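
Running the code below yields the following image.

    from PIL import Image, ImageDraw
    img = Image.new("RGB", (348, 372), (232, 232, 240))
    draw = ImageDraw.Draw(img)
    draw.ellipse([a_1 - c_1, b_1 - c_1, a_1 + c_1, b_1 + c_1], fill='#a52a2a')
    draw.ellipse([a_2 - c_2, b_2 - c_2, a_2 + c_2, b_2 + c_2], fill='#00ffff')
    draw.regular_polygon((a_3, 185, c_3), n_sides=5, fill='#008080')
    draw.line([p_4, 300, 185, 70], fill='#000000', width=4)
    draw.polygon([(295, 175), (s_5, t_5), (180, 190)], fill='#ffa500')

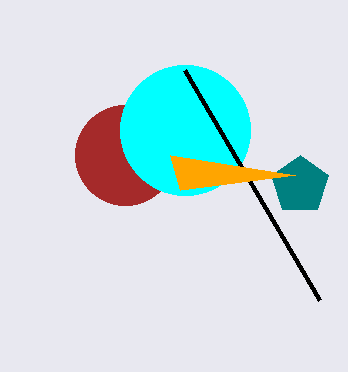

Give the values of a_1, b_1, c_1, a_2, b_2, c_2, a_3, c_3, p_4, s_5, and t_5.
a_1 = 125
b_1 = 155
c_1 = 50
a_2 = 185
b_2 = 130
c_2 = 65
a_3 = 300
c_3 = 30
p_4 = 320
s_5 = 170
t_5 = 155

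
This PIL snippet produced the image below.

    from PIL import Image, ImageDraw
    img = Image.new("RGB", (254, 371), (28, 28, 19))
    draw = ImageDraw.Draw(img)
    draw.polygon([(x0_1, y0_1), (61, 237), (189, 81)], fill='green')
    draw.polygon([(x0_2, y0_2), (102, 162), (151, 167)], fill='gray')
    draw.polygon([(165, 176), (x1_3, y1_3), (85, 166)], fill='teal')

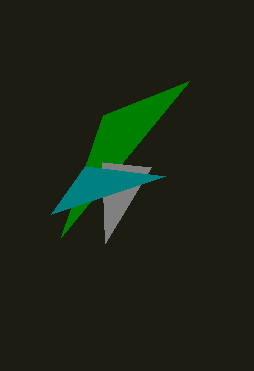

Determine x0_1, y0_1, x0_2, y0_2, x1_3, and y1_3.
x0_1 = 103; y0_1 = 115; x0_2 = 105; y0_2 = 243; x1_3 = 51; y1_3 = 214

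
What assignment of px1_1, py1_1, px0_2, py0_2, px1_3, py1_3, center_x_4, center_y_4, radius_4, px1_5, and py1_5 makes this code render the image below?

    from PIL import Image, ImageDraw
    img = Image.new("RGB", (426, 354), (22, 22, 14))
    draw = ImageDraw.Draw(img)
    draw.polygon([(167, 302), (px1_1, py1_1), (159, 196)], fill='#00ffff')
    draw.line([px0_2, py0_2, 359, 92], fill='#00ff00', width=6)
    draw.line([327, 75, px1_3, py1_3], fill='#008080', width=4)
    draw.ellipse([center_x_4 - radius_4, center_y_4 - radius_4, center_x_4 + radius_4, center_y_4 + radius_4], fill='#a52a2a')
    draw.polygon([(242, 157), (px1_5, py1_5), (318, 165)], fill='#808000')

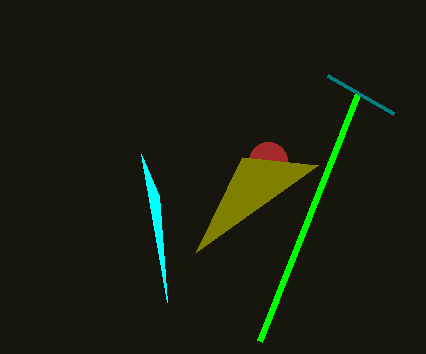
px1_1 = 141, py1_1 = 154, px0_2 = 260, py0_2 = 341, px1_3 = 393, py1_3 = 113, center_x_4 = 268, center_y_4 = 161, radius_4 = 19, px1_5 = 196, py1_5 = 252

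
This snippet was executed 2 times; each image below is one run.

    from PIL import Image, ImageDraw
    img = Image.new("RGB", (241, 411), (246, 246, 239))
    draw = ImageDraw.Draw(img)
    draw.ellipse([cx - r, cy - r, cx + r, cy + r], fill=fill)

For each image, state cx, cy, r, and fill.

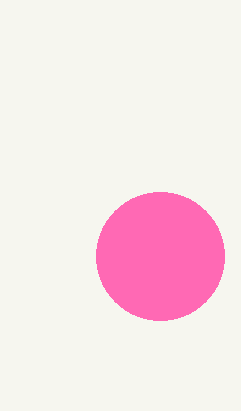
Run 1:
cx = 160
cy = 256
r = 64
fill = 'hotpink'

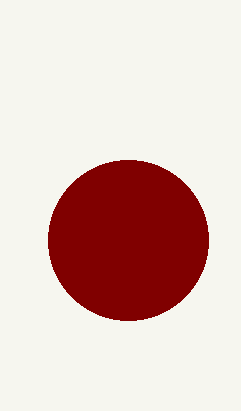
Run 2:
cx = 128; cy = 240; r = 80; fill = 'maroon'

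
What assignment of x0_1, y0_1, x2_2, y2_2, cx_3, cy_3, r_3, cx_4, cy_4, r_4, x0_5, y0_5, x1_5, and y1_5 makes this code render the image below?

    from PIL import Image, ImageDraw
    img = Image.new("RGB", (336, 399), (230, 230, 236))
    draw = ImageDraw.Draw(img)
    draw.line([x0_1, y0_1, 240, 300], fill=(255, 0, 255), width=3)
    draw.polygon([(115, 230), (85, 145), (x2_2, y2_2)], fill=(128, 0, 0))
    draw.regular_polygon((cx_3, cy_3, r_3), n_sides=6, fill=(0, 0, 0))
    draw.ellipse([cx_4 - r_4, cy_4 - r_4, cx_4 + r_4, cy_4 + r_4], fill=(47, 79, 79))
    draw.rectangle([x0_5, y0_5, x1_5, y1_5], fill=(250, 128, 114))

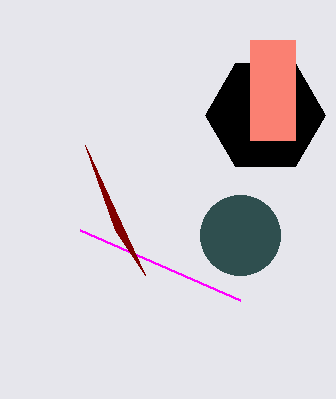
x0_1 = 80, y0_1 = 230, x2_2 = 145, y2_2 = 275, cx_3 = 265, cy_3 = 115, r_3 = 60, cx_4 = 240, cy_4 = 235, r_4 = 40, x0_5 = 250, y0_5 = 40, x1_5 = 295, y1_5 = 140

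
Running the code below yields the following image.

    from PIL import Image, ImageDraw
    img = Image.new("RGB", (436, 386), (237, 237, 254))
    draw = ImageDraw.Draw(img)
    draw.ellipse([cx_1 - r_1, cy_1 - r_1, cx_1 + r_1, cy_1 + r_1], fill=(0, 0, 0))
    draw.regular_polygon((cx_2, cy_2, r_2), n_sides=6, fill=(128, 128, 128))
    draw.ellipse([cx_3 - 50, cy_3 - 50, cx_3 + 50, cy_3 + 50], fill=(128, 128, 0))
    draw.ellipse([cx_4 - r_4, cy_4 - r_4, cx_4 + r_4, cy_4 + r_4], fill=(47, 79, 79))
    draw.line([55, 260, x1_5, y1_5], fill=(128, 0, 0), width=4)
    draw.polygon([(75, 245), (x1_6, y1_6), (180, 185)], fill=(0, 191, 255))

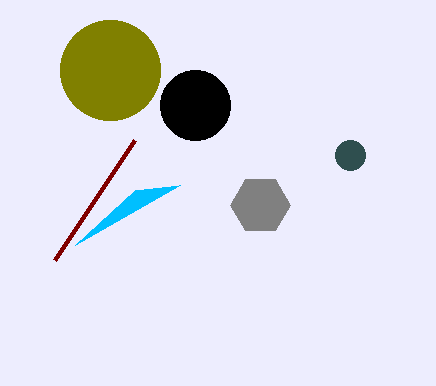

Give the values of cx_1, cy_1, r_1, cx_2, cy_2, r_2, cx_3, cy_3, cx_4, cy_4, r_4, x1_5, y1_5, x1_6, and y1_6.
cx_1 = 195, cy_1 = 105, r_1 = 35, cx_2 = 260, cy_2 = 205, r_2 = 30, cx_3 = 110, cy_3 = 70, cx_4 = 350, cy_4 = 155, r_4 = 15, x1_5 = 135, y1_5 = 140, x1_6 = 135, y1_6 = 190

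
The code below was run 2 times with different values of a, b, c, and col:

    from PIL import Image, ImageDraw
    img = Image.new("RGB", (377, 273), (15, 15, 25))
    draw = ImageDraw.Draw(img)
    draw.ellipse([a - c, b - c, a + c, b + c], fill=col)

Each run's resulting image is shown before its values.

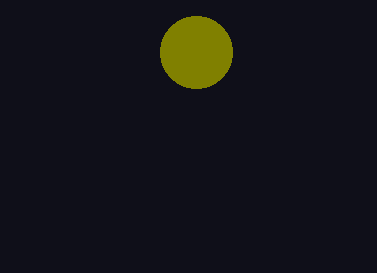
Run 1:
a = 196, b = 52, c = 36, col = 'olive'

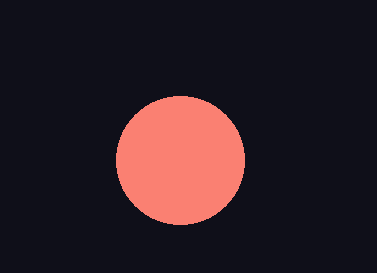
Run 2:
a = 180; b = 160; c = 64; col = 'salmon'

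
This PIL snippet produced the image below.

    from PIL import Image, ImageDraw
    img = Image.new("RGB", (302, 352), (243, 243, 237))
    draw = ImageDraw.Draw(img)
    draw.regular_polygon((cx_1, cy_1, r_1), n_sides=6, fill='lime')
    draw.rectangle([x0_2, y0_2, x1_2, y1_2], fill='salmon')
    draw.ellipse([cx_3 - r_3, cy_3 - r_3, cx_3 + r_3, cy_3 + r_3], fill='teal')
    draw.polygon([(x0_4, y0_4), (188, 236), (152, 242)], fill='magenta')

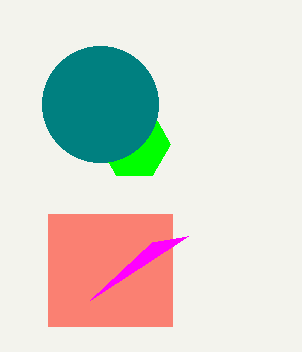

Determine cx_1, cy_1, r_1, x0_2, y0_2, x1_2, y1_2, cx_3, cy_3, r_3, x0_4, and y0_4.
cx_1 = 134, cy_1 = 144, r_1 = 36, x0_2 = 48, y0_2 = 214, x1_2 = 172, y1_2 = 326, cx_3 = 100, cy_3 = 104, r_3 = 58, x0_4 = 90, y0_4 = 300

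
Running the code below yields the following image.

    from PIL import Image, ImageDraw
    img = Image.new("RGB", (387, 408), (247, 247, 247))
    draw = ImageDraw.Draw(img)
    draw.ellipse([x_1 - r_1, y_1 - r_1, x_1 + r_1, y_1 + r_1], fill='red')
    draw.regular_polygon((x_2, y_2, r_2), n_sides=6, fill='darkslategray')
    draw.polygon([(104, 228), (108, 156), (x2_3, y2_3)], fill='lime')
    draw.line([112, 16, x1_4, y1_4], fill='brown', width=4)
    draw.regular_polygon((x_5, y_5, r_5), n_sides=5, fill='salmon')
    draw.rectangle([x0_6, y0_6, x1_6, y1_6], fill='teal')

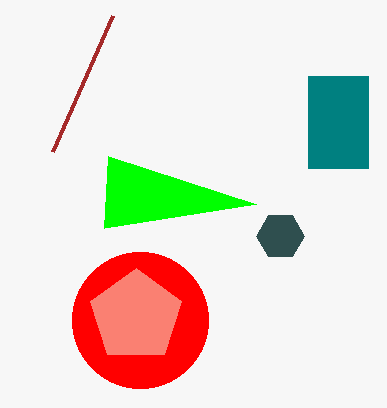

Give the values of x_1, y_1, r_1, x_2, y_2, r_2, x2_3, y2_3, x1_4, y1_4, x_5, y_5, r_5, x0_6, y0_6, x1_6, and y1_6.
x_1 = 140; y_1 = 320; r_1 = 68; x_2 = 280; y_2 = 236; r_2 = 24; x2_3 = 256; y2_3 = 204; x1_4 = 52; y1_4 = 152; x_5 = 136; y_5 = 316; r_5 = 48; x0_6 = 308; y0_6 = 76; x1_6 = 368; y1_6 = 168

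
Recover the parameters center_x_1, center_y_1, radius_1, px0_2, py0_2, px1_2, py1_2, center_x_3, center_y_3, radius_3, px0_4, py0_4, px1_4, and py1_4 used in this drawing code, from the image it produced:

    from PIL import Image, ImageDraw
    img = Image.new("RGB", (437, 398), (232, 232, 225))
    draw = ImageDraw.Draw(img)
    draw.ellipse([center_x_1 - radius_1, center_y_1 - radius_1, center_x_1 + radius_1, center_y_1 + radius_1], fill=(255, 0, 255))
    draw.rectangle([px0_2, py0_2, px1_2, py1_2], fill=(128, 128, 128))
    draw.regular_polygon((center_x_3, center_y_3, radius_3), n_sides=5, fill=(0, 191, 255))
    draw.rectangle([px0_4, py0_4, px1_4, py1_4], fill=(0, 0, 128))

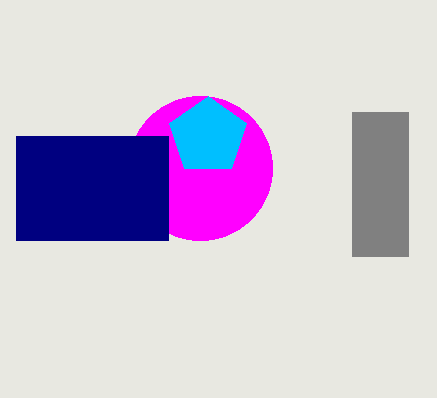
center_x_1 = 200
center_y_1 = 168
radius_1 = 72
px0_2 = 352
py0_2 = 112
px1_2 = 408
py1_2 = 256
center_x_3 = 208
center_y_3 = 136
radius_3 = 40
px0_4 = 16
py0_4 = 136
px1_4 = 168
py1_4 = 240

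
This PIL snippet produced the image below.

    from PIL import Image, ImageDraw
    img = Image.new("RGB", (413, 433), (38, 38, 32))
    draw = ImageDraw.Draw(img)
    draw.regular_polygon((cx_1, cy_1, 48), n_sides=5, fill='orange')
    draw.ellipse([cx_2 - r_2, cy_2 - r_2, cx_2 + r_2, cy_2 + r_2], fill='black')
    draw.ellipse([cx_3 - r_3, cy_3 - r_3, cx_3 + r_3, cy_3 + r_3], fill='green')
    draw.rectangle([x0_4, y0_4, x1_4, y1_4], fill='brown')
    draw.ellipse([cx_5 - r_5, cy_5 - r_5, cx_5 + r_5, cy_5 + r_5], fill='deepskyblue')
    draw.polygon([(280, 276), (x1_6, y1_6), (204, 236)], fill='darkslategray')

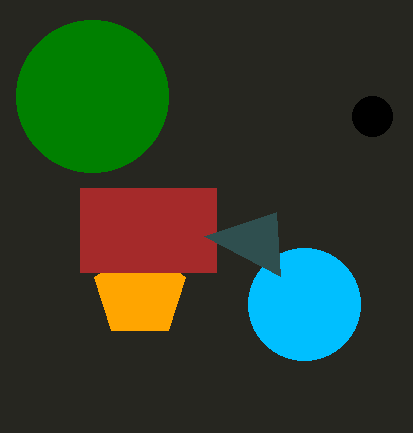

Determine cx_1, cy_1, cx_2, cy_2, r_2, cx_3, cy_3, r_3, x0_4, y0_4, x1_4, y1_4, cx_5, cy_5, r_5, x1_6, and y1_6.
cx_1 = 140, cy_1 = 292, cx_2 = 372, cy_2 = 116, r_2 = 20, cx_3 = 92, cy_3 = 96, r_3 = 76, x0_4 = 80, y0_4 = 188, x1_4 = 216, y1_4 = 272, cx_5 = 304, cy_5 = 304, r_5 = 56, x1_6 = 276, y1_6 = 212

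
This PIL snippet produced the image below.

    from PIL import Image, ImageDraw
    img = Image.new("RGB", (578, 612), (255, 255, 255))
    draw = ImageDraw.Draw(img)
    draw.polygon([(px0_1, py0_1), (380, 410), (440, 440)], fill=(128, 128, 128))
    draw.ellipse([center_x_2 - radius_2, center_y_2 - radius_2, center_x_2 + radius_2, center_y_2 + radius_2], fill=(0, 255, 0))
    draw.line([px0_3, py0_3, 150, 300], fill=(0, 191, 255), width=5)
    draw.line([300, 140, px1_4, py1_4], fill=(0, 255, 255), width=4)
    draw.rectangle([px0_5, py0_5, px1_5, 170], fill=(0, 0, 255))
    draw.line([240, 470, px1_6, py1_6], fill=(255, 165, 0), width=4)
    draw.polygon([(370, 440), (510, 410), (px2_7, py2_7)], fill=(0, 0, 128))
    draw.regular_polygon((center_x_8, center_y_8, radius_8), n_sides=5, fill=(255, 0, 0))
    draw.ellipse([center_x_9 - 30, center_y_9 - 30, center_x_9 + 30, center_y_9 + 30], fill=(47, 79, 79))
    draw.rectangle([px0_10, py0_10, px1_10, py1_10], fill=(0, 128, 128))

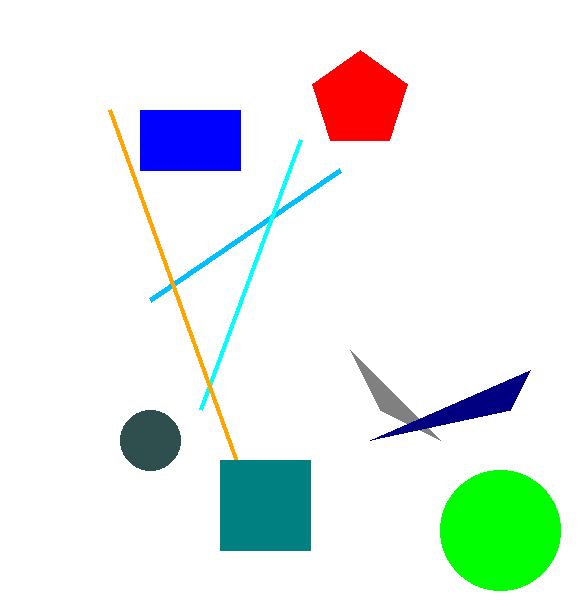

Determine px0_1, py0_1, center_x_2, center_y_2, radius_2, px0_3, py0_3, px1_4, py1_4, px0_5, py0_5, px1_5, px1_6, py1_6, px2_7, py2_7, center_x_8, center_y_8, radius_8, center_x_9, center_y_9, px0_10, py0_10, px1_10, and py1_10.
px0_1 = 350
py0_1 = 350
center_x_2 = 500
center_y_2 = 530
radius_2 = 60
px0_3 = 340
py0_3 = 170
px1_4 = 200
py1_4 = 410
px0_5 = 140
py0_5 = 110
px1_5 = 240
px1_6 = 110
py1_6 = 110
px2_7 = 530
py2_7 = 370
center_x_8 = 360
center_y_8 = 100
radius_8 = 50
center_x_9 = 150
center_y_9 = 440
px0_10 = 220
py0_10 = 460
px1_10 = 310
py1_10 = 550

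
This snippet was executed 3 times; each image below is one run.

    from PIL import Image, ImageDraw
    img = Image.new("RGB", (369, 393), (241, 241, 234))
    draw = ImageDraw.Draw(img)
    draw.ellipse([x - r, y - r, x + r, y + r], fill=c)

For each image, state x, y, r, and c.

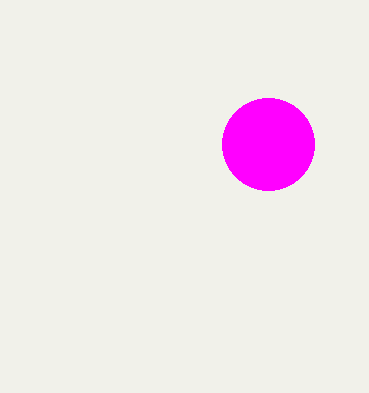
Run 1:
x = 268
y = 144
r = 46
c = 'magenta'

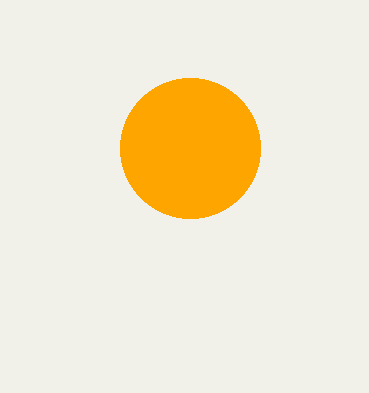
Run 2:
x = 190; y = 148; r = 70; c = 'orange'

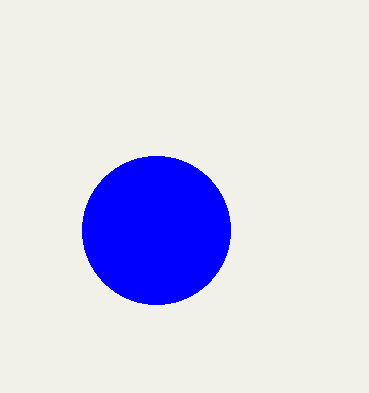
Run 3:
x = 156
y = 230
r = 74
c = 'blue'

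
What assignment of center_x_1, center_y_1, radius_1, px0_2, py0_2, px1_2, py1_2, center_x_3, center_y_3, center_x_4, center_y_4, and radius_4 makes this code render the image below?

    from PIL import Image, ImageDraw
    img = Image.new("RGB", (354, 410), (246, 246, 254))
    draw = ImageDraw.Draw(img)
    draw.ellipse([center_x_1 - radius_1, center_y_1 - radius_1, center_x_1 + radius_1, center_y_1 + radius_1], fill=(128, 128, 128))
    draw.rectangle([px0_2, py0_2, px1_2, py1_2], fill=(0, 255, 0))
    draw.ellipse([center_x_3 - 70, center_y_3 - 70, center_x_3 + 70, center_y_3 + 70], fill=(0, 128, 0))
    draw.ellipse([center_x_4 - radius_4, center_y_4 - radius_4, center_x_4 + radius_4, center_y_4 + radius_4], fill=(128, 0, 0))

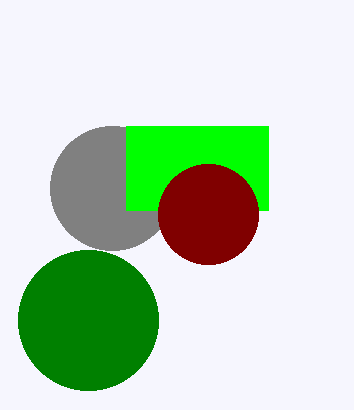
center_x_1 = 112, center_y_1 = 188, radius_1 = 62, px0_2 = 126, py0_2 = 126, px1_2 = 268, py1_2 = 210, center_x_3 = 88, center_y_3 = 320, center_x_4 = 208, center_y_4 = 214, radius_4 = 50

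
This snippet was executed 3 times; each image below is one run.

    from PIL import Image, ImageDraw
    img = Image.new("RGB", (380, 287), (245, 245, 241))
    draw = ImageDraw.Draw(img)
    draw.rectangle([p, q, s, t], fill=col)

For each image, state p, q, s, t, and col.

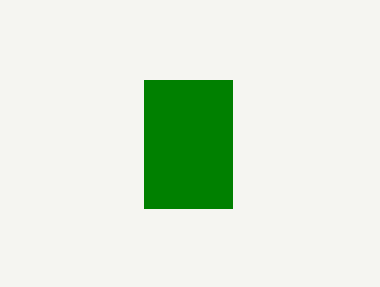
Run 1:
p = 144
q = 80
s = 232
t = 208
col = 'green'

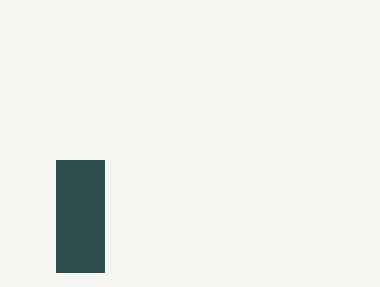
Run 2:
p = 56; q = 160; s = 104; t = 272; col = 'darkslategray'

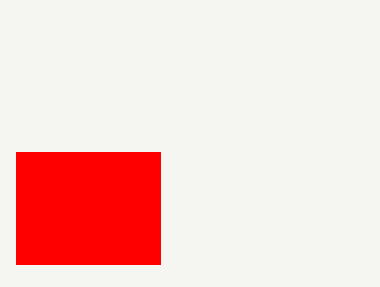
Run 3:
p = 16
q = 152
s = 160
t = 264
col = 'red'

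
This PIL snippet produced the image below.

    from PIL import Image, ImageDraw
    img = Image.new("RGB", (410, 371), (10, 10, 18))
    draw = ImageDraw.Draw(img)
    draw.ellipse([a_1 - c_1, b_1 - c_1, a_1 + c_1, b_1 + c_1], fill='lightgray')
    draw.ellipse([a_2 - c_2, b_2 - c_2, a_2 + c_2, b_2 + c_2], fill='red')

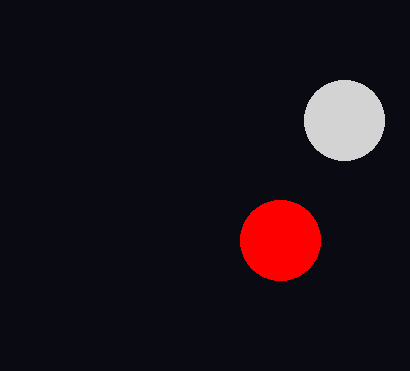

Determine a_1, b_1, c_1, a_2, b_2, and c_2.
a_1 = 344; b_1 = 120; c_1 = 40; a_2 = 280; b_2 = 240; c_2 = 40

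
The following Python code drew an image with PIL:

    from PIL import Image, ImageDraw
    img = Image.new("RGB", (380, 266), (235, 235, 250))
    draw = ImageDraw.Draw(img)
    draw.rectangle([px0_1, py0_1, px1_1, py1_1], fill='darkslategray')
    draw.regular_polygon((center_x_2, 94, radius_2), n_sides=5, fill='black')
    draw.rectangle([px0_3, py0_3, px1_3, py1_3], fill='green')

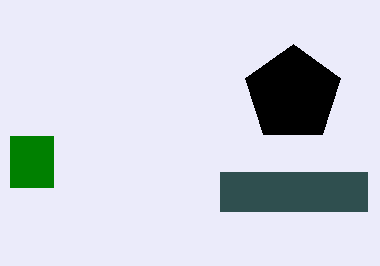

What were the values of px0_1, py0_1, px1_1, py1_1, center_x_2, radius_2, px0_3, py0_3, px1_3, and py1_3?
px0_1 = 220, py0_1 = 172, px1_1 = 367, py1_1 = 211, center_x_2 = 293, radius_2 = 50, px0_3 = 10, py0_3 = 136, px1_3 = 53, py1_3 = 187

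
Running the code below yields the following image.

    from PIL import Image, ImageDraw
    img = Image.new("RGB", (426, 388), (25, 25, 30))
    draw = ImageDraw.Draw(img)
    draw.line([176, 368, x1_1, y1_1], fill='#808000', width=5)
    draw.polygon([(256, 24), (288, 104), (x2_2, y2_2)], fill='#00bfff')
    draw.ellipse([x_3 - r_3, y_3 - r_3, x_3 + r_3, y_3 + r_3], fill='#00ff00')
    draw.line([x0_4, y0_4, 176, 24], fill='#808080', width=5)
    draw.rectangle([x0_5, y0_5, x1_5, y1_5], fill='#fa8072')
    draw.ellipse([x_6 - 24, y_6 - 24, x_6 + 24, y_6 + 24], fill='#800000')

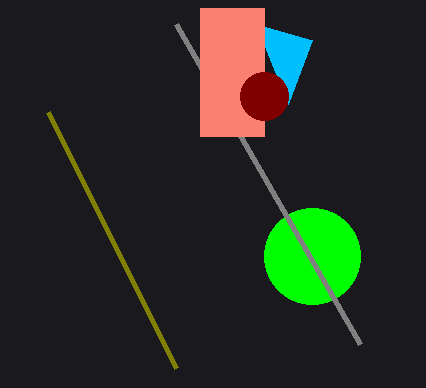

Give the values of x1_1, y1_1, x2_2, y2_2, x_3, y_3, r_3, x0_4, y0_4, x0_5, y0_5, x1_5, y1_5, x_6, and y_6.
x1_1 = 48; y1_1 = 112; x2_2 = 312; y2_2 = 40; x_3 = 312; y_3 = 256; r_3 = 48; x0_4 = 360; y0_4 = 344; x0_5 = 200; y0_5 = 8; x1_5 = 264; y1_5 = 136; x_6 = 264; y_6 = 96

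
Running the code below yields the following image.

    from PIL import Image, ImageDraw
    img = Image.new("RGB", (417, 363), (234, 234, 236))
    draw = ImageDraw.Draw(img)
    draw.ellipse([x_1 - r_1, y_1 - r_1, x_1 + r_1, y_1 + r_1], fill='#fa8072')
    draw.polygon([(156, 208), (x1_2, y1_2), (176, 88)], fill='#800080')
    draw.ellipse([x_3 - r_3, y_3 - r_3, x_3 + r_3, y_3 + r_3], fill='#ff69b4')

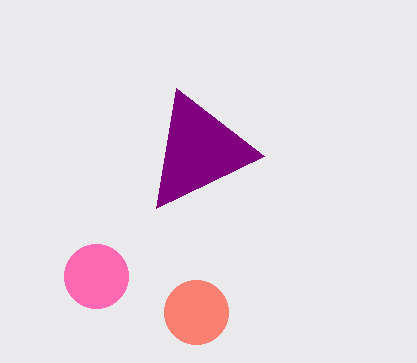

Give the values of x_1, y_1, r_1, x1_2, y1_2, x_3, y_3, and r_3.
x_1 = 196
y_1 = 312
r_1 = 32
x1_2 = 264
y1_2 = 156
x_3 = 96
y_3 = 276
r_3 = 32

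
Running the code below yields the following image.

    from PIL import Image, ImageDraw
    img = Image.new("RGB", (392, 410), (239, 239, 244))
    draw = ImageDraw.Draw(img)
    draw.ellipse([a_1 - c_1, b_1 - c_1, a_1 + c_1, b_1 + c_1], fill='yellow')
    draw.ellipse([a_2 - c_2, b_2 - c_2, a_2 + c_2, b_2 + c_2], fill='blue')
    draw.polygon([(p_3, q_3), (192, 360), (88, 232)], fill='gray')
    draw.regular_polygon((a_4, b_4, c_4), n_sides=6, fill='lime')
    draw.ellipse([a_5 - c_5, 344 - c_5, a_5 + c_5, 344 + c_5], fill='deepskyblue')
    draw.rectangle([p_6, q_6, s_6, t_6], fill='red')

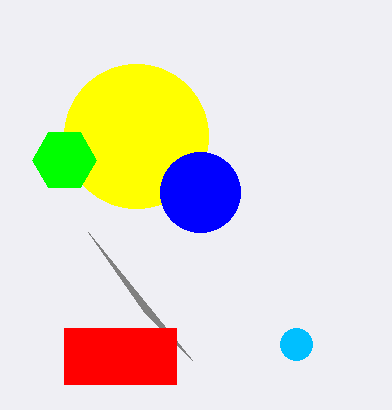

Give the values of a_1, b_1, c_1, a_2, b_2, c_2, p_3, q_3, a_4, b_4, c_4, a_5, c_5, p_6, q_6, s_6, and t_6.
a_1 = 136
b_1 = 136
c_1 = 72
a_2 = 200
b_2 = 192
c_2 = 40
p_3 = 144
q_3 = 312
a_4 = 64
b_4 = 160
c_4 = 32
a_5 = 296
c_5 = 16
p_6 = 64
q_6 = 328
s_6 = 176
t_6 = 384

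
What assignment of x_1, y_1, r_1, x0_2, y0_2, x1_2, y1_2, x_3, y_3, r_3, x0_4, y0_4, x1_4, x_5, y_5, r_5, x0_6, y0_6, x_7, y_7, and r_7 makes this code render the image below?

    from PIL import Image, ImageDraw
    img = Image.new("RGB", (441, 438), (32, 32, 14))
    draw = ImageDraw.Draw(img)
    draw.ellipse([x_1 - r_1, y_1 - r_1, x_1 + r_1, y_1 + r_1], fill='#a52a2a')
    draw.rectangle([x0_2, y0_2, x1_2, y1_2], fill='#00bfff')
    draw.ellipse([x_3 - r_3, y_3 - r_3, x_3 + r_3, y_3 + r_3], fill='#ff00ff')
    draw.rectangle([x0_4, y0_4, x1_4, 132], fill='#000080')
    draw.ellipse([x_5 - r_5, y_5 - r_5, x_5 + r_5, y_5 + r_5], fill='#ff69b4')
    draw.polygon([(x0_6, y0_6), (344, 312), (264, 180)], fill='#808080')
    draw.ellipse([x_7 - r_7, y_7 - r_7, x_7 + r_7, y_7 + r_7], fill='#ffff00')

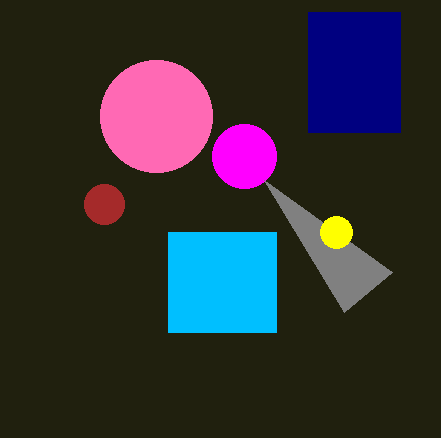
x_1 = 104, y_1 = 204, r_1 = 20, x0_2 = 168, y0_2 = 232, x1_2 = 276, y1_2 = 332, x_3 = 244, y_3 = 156, r_3 = 32, x0_4 = 308, y0_4 = 12, x1_4 = 400, x_5 = 156, y_5 = 116, r_5 = 56, x0_6 = 392, y0_6 = 272, x_7 = 336, y_7 = 232, r_7 = 16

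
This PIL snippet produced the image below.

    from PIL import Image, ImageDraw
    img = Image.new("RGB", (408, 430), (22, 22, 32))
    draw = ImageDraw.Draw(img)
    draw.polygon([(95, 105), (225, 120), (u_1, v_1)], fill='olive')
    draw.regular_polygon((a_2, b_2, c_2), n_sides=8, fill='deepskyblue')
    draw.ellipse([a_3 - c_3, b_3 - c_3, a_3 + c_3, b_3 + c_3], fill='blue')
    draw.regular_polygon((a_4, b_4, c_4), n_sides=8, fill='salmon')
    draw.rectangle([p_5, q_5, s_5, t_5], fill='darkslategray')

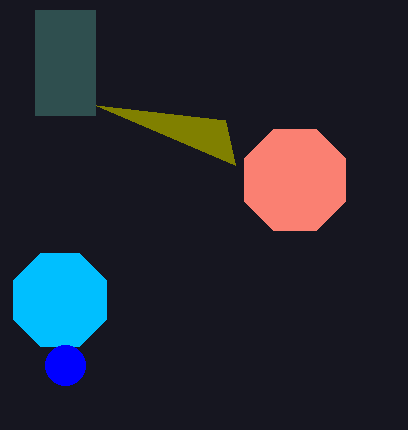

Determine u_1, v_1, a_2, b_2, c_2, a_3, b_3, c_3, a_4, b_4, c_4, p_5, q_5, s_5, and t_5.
u_1 = 235, v_1 = 165, a_2 = 60, b_2 = 300, c_2 = 50, a_3 = 65, b_3 = 365, c_3 = 20, a_4 = 295, b_4 = 180, c_4 = 55, p_5 = 35, q_5 = 10, s_5 = 95, t_5 = 115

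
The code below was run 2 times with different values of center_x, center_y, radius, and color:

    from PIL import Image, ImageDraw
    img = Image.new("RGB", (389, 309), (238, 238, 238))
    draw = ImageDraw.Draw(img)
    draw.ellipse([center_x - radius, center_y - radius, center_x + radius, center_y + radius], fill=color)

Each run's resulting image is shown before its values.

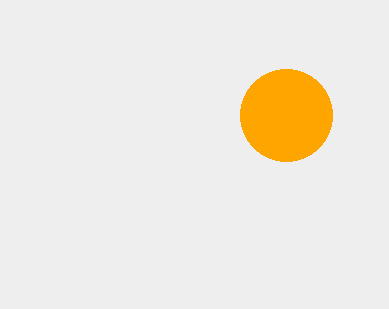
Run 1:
center_x = 286; center_y = 115; radius = 46; color = 'orange'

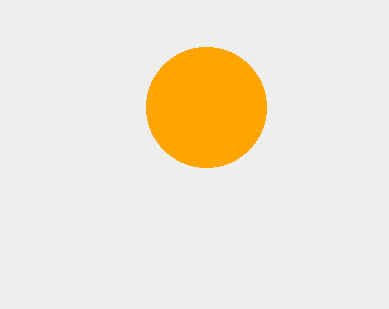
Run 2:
center_x = 206, center_y = 107, radius = 60, color = 'orange'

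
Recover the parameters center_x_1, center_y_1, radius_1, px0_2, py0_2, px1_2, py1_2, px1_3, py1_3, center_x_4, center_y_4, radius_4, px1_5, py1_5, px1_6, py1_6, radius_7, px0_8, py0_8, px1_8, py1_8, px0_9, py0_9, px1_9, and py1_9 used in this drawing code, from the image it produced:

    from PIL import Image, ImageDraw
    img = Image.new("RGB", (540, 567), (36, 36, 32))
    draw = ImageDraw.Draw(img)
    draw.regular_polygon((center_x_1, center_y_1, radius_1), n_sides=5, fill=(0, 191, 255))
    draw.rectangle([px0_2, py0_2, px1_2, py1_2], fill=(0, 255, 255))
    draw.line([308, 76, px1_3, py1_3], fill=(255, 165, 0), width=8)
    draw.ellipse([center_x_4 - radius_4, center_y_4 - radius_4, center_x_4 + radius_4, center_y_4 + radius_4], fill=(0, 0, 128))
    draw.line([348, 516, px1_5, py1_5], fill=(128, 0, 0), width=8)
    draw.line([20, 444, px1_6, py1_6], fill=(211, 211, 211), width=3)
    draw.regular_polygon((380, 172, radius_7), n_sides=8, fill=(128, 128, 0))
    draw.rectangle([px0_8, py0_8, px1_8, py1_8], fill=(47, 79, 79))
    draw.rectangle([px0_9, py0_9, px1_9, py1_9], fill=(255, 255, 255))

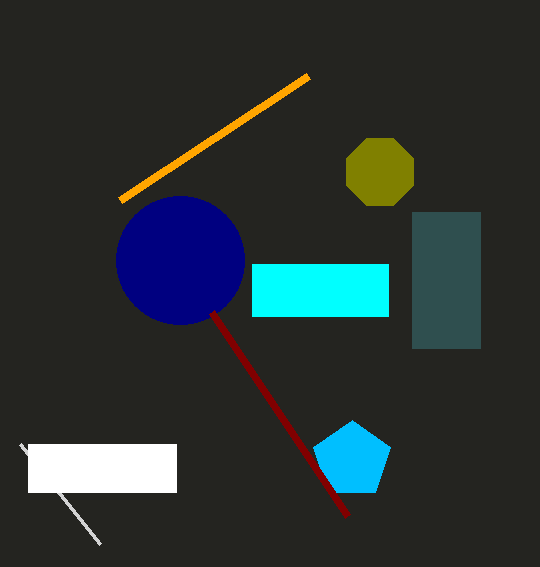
center_x_1 = 352; center_y_1 = 460; radius_1 = 40; px0_2 = 252; py0_2 = 264; px1_2 = 388; py1_2 = 316; px1_3 = 120; py1_3 = 200; center_x_4 = 180; center_y_4 = 260; radius_4 = 64; px1_5 = 212; py1_5 = 312; px1_6 = 100; py1_6 = 544; radius_7 = 36; px0_8 = 412; py0_8 = 212; px1_8 = 480; py1_8 = 348; px0_9 = 28; py0_9 = 444; px1_9 = 176; py1_9 = 492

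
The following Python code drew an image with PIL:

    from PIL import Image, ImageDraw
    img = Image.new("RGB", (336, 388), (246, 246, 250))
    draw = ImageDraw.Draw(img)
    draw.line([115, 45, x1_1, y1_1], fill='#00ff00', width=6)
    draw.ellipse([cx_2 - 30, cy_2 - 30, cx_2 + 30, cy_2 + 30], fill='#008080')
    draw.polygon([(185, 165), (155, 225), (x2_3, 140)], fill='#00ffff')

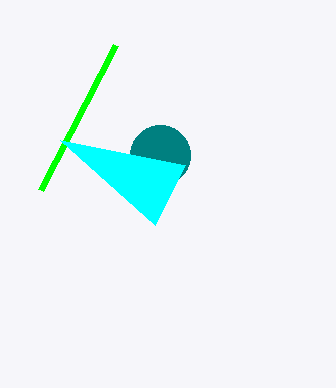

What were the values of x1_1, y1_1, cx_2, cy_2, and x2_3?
x1_1 = 40
y1_1 = 190
cx_2 = 160
cy_2 = 155
x2_3 = 60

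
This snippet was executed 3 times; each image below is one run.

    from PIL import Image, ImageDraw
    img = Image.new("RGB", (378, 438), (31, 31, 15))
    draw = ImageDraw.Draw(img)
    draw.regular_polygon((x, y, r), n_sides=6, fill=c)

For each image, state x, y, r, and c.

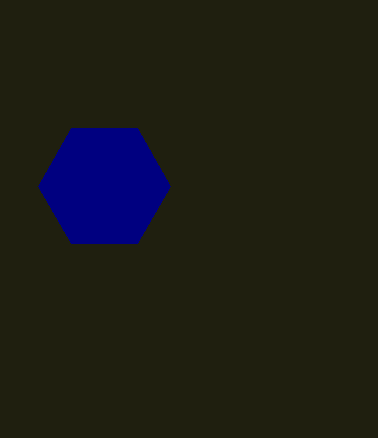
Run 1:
x = 104
y = 186
r = 66
c = 'navy'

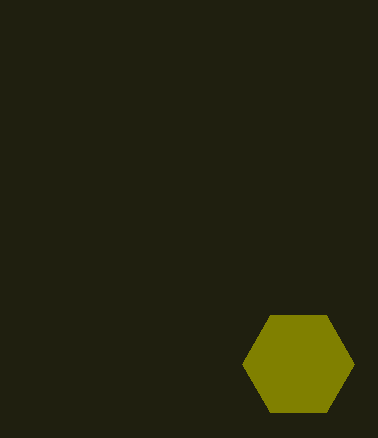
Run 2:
x = 298
y = 364
r = 56
c = 'olive'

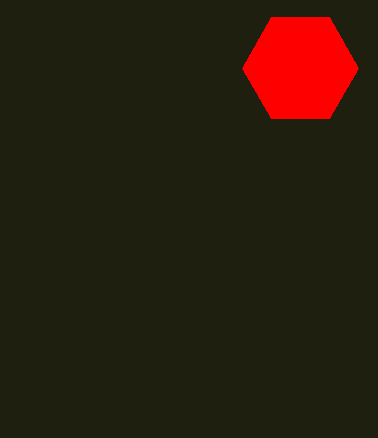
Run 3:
x = 300, y = 68, r = 58, c = 'red'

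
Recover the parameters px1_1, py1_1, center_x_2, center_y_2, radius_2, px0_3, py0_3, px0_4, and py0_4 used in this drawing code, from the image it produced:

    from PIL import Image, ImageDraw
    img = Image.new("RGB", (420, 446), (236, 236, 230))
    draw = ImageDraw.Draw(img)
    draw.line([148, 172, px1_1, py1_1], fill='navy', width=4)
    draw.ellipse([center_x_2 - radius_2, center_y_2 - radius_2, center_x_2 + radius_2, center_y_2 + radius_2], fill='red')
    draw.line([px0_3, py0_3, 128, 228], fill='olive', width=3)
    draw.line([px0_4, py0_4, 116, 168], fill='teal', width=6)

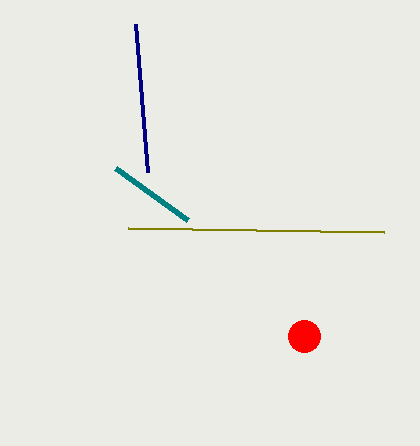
px1_1 = 136, py1_1 = 24, center_x_2 = 304, center_y_2 = 336, radius_2 = 16, px0_3 = 384, py0_3 = 232, px0_4 = 188, py0_4 = 220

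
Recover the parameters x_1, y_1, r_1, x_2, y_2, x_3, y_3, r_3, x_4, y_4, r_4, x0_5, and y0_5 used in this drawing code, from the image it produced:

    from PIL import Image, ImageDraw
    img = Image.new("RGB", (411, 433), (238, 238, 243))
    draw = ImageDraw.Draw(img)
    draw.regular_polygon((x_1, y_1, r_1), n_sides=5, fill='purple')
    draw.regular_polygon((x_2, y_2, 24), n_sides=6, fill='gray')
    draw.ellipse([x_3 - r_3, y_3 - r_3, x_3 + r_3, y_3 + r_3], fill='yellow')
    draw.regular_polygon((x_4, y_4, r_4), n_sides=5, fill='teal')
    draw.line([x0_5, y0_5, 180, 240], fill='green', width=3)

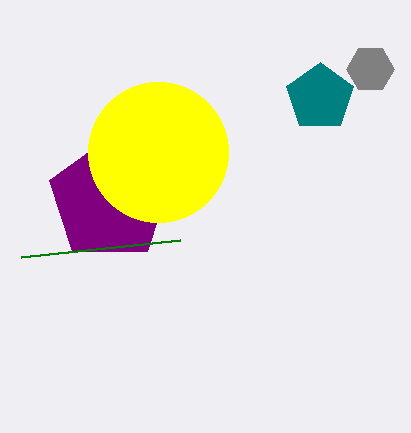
x_1 = 110, y_1 = 200, r_1 = 64, x_2 = 370, y_2 = 69, x_3 = 158, y_3 = 152, r_3 = 70, x_4 = 320, y_4 = 97, r_4 = 35, x0_5 = 21, y0_5 = 257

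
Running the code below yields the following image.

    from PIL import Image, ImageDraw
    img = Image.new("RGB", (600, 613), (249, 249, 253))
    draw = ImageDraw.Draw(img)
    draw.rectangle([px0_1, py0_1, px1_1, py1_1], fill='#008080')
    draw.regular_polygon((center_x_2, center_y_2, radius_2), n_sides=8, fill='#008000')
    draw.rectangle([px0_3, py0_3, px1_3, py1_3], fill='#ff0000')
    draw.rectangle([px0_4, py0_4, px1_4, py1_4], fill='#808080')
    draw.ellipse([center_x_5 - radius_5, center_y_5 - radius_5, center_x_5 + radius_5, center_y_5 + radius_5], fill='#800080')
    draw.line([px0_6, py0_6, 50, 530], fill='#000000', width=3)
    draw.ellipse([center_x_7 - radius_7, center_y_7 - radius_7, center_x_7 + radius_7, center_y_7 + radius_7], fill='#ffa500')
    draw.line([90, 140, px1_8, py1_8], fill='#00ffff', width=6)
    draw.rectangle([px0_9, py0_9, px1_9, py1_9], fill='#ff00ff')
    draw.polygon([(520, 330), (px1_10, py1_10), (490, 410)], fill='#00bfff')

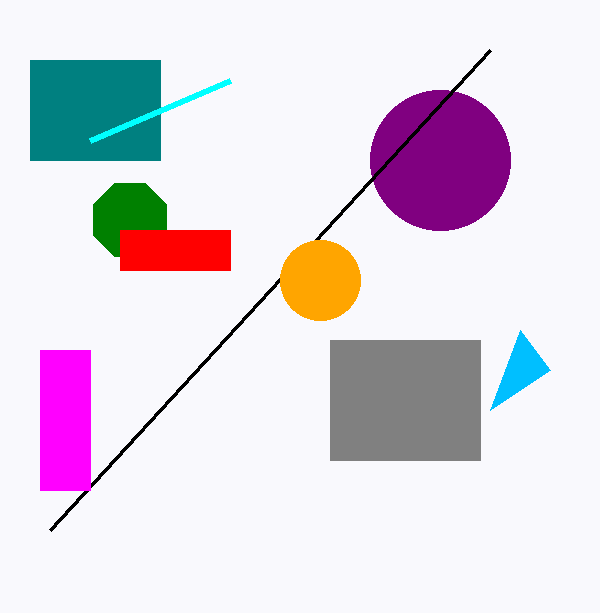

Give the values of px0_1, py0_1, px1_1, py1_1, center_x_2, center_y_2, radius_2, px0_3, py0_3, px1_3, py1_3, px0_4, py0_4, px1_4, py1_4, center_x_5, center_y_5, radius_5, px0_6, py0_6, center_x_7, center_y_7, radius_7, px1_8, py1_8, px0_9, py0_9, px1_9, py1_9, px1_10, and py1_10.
px0_1 = 30, py0_1 = 60, px1_1 = 160, py1_1 = 160, center_x_2 = 130, center_y_2 = 220, radius_2 = 40, px0_3 = 120, py0_3 = 230, px1_3 = 230, py1_3 = 270, px0_4 = 330, py0_4 = 340, px1_4 = 480, py1_4 = 460, center_x_5 = 440, center_y_5 = 160, radius_5 = 70, px0_6 = 490, py0_6 = 50, center_x_7 = 320, center_y_7 = 280, radius_7 = 40, px1_8 = 230, py1_8 = 80, px0_9 = 40, py0_9 = 350, px1_9 = 90, py1_9 = 490, px1_10 = 550, py1_10 = 370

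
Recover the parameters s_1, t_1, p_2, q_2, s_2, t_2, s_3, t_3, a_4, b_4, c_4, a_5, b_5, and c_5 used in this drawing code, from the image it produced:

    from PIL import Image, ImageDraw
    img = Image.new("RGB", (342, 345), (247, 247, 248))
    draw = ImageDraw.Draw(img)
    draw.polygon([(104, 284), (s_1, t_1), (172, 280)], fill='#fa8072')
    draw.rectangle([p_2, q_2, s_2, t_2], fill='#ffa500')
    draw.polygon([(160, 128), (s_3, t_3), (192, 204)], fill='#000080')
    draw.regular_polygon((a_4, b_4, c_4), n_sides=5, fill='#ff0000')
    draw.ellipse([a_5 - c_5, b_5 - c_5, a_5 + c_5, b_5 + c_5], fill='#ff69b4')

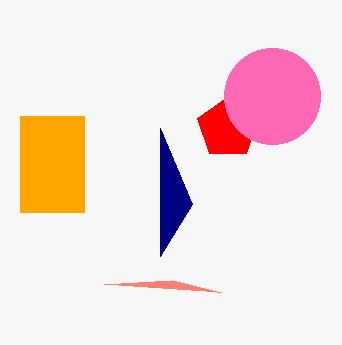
s_1 = 220; t_1 = 292; p_2 = 20; q_2 = 116; s_2 = 84; t_2 = 212; s_3 = 160; t_3 = 256; a_4 = 228; b_4 = 128; c_4 = 32; a_5 = 272; b_5 = 96; c_5 = 48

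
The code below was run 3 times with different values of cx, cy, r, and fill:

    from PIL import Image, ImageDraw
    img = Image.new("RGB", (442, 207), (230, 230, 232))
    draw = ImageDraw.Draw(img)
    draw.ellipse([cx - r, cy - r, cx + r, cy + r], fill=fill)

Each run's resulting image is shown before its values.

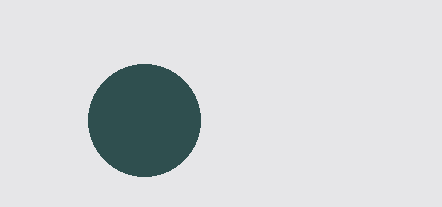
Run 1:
cx = 144, cy = 120, r = 56, fill = 'darkslategray'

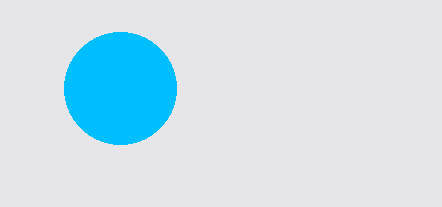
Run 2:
cx = 120; cy = 88; r = 56; fill = 'deepskyblue'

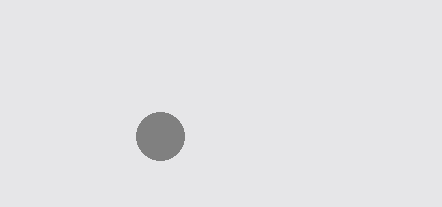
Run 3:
cx = 160, cy = 136, r = 24, fill = 'gray'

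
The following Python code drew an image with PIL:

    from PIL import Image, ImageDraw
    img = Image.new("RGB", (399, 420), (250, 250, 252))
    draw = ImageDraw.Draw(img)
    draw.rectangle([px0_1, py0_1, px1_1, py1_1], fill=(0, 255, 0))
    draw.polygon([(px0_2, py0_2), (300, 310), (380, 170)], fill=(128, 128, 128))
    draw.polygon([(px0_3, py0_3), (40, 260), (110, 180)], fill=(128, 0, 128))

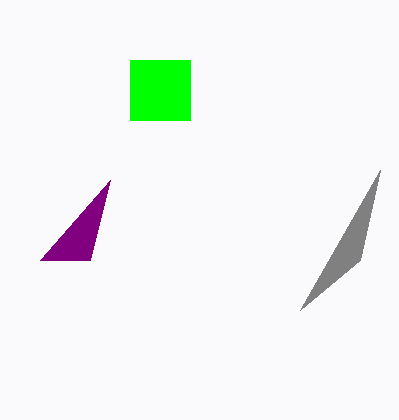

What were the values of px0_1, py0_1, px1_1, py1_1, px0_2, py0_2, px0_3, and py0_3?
px0_1 = 130; py0_1 = 60; px1_1 = 190; py1_1 = 120; px0_2 = 360; py0_2 = 260; px0_3 = 90; py0_3 = 260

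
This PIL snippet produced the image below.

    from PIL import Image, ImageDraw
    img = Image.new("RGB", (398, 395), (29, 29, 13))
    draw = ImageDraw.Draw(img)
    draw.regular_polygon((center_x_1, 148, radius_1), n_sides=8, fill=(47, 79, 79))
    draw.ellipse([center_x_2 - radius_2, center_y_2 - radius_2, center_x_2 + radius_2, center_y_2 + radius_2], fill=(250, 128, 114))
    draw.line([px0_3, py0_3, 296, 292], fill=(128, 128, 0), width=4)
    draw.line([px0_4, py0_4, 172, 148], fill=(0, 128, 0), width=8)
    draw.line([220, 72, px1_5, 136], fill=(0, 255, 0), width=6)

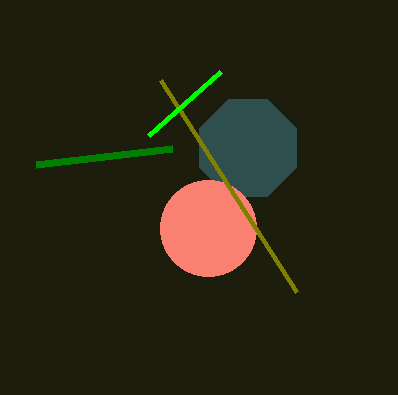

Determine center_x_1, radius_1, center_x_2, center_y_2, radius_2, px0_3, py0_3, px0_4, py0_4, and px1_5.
center_x_1 = 248
radius_1 = 52
center_x_2 = 208
center_y_2 = 228
radius_2 = 48
px0_3 = 160
py0_3 = 80
px0_4 = 36
py0_4 = 164
px1_5 = 148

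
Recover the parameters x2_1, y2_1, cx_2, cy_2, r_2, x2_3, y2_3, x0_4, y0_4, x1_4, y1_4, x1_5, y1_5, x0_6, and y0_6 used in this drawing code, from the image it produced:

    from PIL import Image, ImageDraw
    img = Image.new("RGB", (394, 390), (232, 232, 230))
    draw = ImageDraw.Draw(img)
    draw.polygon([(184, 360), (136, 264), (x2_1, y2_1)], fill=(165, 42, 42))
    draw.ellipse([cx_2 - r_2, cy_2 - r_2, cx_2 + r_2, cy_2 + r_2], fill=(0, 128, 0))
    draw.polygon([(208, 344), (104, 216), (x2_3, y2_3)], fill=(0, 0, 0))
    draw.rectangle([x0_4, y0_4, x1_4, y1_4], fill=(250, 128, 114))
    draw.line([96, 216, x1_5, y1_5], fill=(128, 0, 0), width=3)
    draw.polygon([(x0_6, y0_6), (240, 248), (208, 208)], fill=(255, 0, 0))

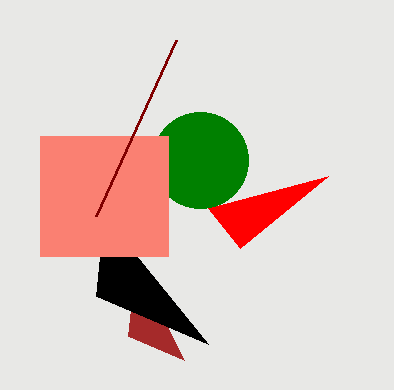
x2_1 = 128, y2_1 = 336, cx_2 = 200, cy_2 = 160, r_2 = 48, x2_3 = 96, y2_3 = 296, x0_4 = 40, y0_4 = 136, x1_4 = 168, y1_4 = 256, x1_5 = 176, y1_5 = 40, x0_6 = 328, y0_6 = 176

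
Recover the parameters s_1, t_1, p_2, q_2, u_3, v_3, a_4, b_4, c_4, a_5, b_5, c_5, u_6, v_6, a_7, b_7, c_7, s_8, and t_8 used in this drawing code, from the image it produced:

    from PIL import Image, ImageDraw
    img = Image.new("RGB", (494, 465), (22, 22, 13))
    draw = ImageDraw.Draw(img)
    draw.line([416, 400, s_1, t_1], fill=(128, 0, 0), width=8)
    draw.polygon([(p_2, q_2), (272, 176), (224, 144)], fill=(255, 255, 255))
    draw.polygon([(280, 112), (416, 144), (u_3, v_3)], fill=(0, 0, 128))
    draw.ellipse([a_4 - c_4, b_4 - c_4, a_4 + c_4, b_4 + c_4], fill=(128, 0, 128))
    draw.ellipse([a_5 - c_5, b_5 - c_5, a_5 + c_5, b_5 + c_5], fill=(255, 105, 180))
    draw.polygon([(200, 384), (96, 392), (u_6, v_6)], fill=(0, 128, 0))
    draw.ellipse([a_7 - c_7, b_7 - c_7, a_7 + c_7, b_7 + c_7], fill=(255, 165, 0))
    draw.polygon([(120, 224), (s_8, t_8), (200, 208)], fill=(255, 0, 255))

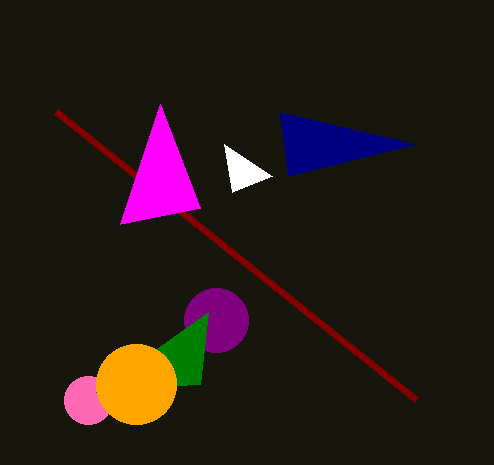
s_1 = 56, t_1 = 112, p_2 = 232, q_2 = 192, u_3 = 288, v_3 = 176, a_4 = 216, b_4 = 320, c_4 = 32, a_5 = 88, b_5 = 400, c_5 = 24, u_6 = 208, v_6 = 312, a_7 = 136, b_7 = 384, c_7 = 40, s_8 = 160, t_8 = 104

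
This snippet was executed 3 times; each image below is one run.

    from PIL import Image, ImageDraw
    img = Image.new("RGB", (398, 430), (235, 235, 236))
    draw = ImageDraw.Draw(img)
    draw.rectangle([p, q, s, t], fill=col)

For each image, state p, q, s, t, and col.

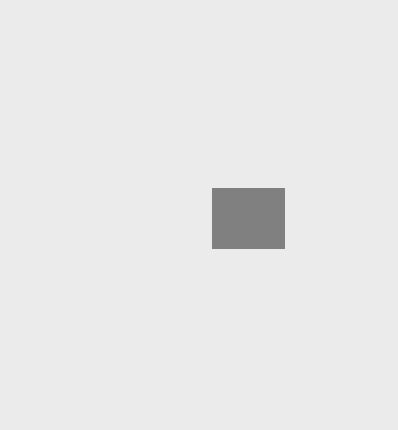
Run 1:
p = 212; q = 188; s = 284; t = 248; col = 'gray'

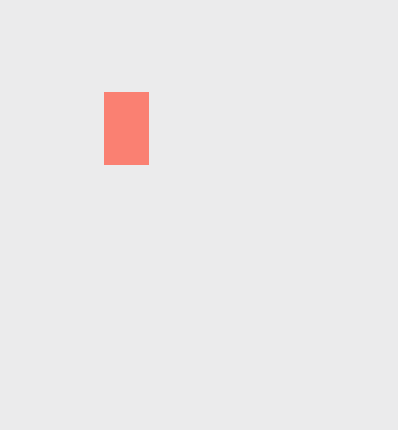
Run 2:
p = 104
q = 92
s = 148
t = 164
col = 'salmon'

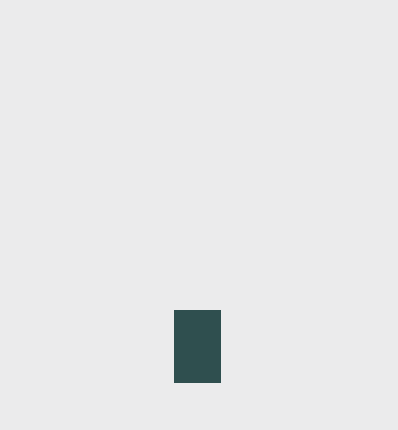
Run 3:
p = 174
q = 310
s = 220
t = 382
col = 'darkslategray'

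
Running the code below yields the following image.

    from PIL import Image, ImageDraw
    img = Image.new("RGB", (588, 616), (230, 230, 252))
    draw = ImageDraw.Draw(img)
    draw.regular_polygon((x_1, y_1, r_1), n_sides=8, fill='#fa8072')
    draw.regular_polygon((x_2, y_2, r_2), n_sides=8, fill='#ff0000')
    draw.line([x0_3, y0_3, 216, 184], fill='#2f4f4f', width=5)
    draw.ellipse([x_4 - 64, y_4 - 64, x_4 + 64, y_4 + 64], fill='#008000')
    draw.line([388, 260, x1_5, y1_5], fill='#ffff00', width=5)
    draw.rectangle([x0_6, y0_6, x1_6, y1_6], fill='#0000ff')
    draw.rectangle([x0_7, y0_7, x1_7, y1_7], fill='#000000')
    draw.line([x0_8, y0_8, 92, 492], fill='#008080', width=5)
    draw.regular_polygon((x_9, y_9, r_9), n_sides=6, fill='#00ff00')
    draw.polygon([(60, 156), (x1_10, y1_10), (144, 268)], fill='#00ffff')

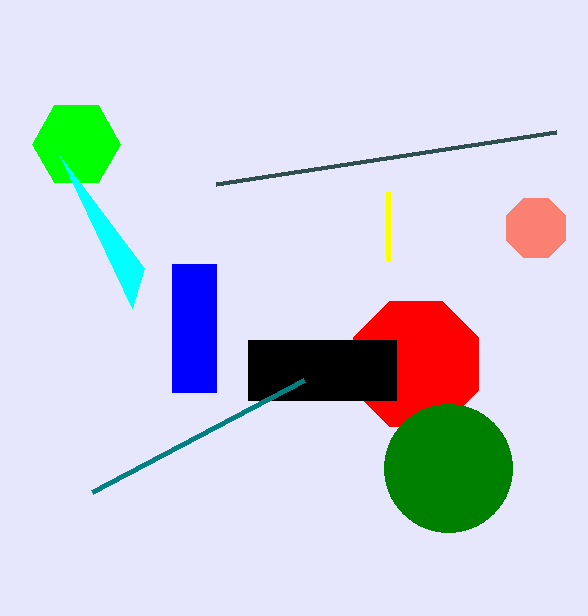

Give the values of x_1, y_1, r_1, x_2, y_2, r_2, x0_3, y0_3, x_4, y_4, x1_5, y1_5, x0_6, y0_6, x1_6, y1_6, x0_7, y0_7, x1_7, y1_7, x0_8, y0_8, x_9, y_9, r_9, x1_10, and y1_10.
x_1 = 536; y_1 = 228; r_1 = 32; x_2 = 416; y_2 = 364; r_2 = 68; x0_3 = 556; y0_3 = 132; x_4 = 448; y_4 = 468; x1_5 = 388; y1_5 = 192; x0_6 = 172; y0_6 = 264; x1_6 = 216; y1_6 = 392; x0_7 = 248; y0_7 = 340; x1_7 = 396; y1_7 = 400; x0_8 = 304; y0_8 = 380; x_9 = 76; y_9 = 144; r_9 = 44; x1_10 = 132; y1_10 = 308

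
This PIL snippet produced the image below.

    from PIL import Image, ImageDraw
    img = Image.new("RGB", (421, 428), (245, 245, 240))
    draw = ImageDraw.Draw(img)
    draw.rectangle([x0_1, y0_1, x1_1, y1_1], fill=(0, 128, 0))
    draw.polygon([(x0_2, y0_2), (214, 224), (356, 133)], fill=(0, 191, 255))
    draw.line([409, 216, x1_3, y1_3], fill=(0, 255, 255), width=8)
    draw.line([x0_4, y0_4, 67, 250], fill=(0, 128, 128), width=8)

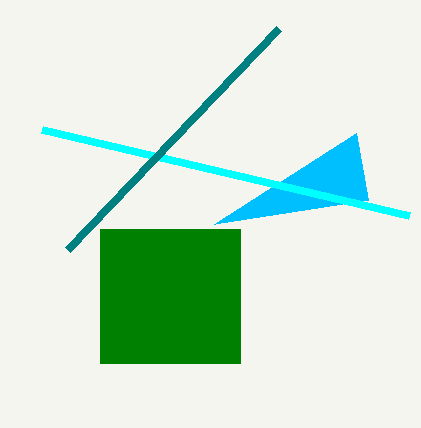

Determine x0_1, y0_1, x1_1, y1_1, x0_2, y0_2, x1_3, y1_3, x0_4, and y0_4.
x0_1 = 100
y0_1 = 229
x1_1 = 240
y1_1 = 363
x0_2 = 368
y0_2 = 200
x1_3 = 42
y1_3 = 130
x0_4 = 278
y0_4 = 29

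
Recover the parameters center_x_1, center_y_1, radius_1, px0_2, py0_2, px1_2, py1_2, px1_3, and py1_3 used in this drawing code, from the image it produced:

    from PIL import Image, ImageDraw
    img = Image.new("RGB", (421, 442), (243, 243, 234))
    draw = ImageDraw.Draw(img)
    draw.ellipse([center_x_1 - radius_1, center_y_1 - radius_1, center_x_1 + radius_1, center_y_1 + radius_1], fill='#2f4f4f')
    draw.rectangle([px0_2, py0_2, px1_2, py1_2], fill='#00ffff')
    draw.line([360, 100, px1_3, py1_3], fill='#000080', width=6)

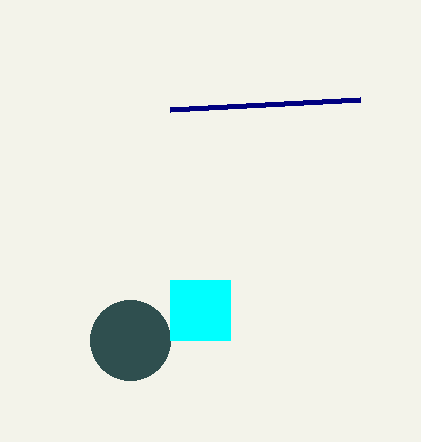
center_x_1 = 130; center_y_1 = 340; radius_1 = 40; px0_2 = 170; py0_2 = 280; px1_2 = 230; py1_2 = 340; px1_3 = 170; py1_3 = 110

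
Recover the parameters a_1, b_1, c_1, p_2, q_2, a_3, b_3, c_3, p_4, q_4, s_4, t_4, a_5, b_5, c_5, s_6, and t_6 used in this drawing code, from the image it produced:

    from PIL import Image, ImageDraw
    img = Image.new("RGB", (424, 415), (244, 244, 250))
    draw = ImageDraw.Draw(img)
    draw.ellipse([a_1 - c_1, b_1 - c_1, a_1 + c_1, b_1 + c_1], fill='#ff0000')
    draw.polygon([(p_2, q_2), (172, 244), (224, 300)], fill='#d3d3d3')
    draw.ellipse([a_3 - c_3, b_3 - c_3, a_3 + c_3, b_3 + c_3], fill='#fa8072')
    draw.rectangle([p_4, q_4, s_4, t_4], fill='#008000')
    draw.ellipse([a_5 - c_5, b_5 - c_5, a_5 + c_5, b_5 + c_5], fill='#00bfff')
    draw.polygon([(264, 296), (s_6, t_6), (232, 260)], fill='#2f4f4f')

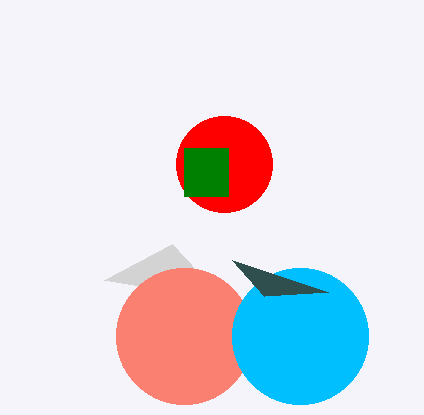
a_1 = 224
b_1 = 164
c_1 = 48
p_2 = 104
q_2 = 280
a_3 = 184
b_3 = 336
c_3 = 68
p_4 = 184
q_4 = 148
s_4 = 228
t_4 = 196
a_5 = 300
b_5 = 336
c_5 = 68
s_6 = 328
t_6 = 292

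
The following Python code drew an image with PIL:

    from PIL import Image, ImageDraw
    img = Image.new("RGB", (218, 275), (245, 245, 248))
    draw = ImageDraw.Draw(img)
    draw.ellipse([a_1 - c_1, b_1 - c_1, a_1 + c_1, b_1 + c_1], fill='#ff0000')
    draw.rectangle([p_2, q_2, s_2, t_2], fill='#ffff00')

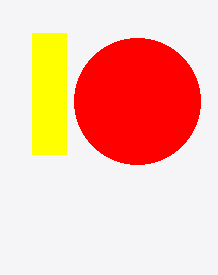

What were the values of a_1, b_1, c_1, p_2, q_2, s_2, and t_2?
a_1 = 137, b_1 = 101, c_1 = 63, p_2 = 32, q_2 = 33, s_2 = 66, t_2 = 154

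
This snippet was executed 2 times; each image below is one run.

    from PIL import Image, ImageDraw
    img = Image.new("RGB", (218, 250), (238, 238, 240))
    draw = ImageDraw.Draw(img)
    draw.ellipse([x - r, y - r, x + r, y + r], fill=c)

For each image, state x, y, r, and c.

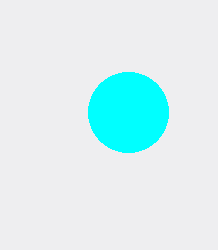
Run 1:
x = 128, y = 112, r = 40, c = 'cyan'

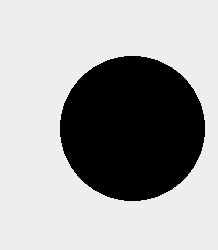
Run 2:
x = 132
y = 128
r = 72
c = 'black'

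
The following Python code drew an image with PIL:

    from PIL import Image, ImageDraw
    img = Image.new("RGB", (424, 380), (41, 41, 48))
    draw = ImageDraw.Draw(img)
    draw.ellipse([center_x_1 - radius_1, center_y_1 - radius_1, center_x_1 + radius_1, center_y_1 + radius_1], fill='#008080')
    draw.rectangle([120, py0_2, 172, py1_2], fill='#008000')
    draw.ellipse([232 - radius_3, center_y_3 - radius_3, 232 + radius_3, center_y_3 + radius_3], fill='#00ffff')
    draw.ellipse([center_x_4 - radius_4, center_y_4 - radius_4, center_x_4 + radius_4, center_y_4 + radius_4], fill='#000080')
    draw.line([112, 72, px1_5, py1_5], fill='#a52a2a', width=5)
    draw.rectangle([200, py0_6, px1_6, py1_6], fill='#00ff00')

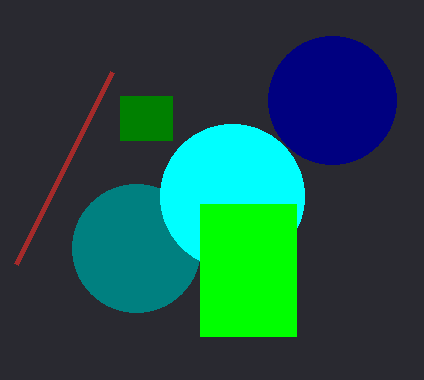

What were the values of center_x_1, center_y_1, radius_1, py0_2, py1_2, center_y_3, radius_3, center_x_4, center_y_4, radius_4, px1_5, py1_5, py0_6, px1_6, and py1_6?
center_x_1 = 136; center_y_1 = 248; radius_1 = 64; py0_2 = 96; py1_2 = 140; center_y_3 = 196; radius_3 = 72; center_x_4 = 332; center_y_4 = 100; radius_4 = 64; px1_5 = 16; py1_5 = 264; py0_6 = 204; px1_6 = 296; py1_6 = 336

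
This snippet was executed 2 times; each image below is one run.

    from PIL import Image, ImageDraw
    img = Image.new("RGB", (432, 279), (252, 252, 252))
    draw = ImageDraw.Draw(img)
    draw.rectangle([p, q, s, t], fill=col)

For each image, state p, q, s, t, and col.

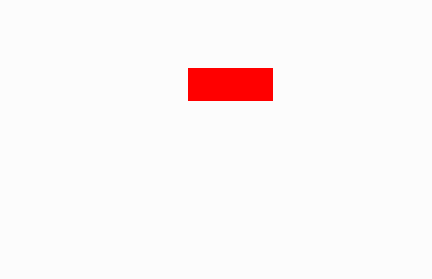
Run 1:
p = 188; q = 68; s = 272; t = 100; col = 'red'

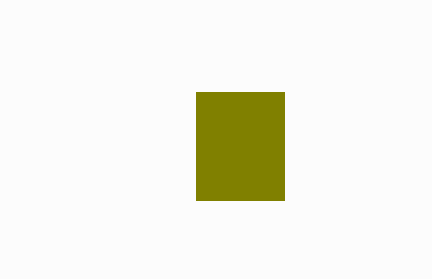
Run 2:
p = 196
q = 92
s = 284
t = 200
col = 'olive'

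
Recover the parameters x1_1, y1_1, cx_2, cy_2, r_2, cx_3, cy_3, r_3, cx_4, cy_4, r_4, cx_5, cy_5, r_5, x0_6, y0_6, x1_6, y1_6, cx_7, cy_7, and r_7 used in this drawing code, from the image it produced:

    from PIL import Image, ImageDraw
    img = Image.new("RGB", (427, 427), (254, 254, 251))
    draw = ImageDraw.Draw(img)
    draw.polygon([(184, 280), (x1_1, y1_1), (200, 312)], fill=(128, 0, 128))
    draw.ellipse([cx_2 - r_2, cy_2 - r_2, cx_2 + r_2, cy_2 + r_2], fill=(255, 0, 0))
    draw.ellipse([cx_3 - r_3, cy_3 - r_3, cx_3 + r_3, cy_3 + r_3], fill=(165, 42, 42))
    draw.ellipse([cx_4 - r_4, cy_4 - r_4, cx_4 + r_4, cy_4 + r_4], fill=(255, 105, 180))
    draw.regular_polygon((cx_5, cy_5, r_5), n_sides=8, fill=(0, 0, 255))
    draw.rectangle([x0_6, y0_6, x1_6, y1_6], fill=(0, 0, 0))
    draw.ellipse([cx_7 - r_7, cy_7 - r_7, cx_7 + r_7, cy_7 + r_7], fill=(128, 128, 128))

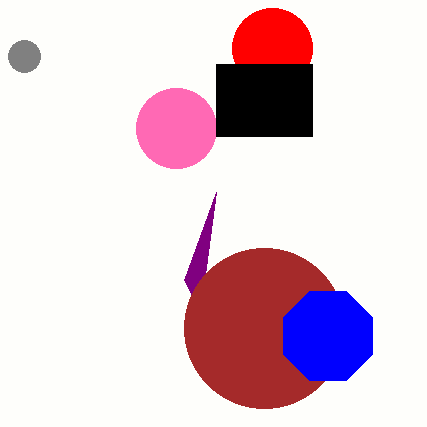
x1_1 = 216
y1_1 = 192
cx_2 = 272
cy_2 = 48
r_2 = 40
cx_3 = 264
cy_3 = 328
r_3 = 80
cx_4 = 176
cy_4 = 128
r_4 = 40
cx_5 = 328
cy_5 = 336
r_5 = 48
x0_6 = 216
y0_6 = 64
x1_6 = 312
y1_6 = 136
cx_7 = 24
cy_7 = 56
r_7 = 16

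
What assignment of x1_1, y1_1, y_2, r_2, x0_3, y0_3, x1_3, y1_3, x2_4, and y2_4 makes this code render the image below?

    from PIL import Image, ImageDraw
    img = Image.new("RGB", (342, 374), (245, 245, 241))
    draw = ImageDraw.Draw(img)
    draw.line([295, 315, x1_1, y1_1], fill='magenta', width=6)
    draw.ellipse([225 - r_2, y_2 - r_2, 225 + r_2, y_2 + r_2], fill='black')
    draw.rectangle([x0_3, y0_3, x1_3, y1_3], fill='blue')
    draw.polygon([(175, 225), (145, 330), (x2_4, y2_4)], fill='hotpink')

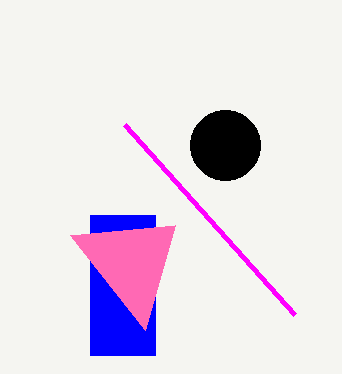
x1_1 = 125; y1_1 = 125; y_2 = 145; r_2 = 35; x0_3 = 90; y0_3 = 215; x1_3 = 155; y1_3 = 355; x2_4 = 70; y2_4 = 235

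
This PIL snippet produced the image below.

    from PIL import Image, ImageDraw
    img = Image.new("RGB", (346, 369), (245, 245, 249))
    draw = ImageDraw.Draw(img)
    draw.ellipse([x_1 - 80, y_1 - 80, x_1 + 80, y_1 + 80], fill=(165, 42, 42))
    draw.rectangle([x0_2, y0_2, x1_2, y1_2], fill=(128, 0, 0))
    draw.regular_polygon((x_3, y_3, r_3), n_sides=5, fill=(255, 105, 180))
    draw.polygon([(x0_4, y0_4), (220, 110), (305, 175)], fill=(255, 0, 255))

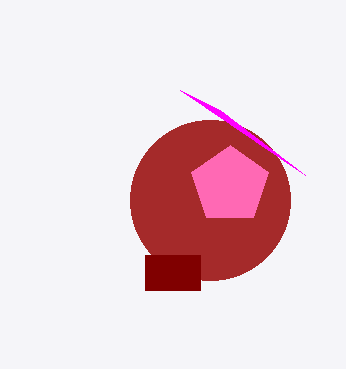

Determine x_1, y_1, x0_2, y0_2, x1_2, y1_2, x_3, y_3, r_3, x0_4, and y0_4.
x_1 = 210; y_1 = 200; x0_2 = 145; y0_2 = 255; x1_2 = 200; y1_2 = 290; x_3 = 230; y_3 = 185; r_3 = 40; x0_4 = 180; y0_4 = 90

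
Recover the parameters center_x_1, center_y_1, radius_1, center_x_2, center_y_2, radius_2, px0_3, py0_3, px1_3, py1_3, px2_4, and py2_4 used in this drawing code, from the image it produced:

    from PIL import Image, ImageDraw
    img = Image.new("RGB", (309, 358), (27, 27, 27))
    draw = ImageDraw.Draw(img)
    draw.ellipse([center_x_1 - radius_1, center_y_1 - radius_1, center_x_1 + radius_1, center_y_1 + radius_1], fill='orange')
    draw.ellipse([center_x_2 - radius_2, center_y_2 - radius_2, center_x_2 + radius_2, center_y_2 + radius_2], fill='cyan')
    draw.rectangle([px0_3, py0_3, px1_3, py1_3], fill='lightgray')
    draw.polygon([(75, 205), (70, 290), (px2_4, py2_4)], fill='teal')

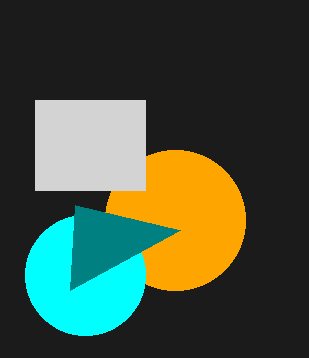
center_x_1 = 175, center_y_1 = 220, radius_1 = 70, center_x_2 = 85, center_y_2 = 275, radius_2 = 60, px0_3 = 35, py0_3 = 100, px1_3 = 145, py1_3 = 190, px2_4 = 180, py2_4 = 230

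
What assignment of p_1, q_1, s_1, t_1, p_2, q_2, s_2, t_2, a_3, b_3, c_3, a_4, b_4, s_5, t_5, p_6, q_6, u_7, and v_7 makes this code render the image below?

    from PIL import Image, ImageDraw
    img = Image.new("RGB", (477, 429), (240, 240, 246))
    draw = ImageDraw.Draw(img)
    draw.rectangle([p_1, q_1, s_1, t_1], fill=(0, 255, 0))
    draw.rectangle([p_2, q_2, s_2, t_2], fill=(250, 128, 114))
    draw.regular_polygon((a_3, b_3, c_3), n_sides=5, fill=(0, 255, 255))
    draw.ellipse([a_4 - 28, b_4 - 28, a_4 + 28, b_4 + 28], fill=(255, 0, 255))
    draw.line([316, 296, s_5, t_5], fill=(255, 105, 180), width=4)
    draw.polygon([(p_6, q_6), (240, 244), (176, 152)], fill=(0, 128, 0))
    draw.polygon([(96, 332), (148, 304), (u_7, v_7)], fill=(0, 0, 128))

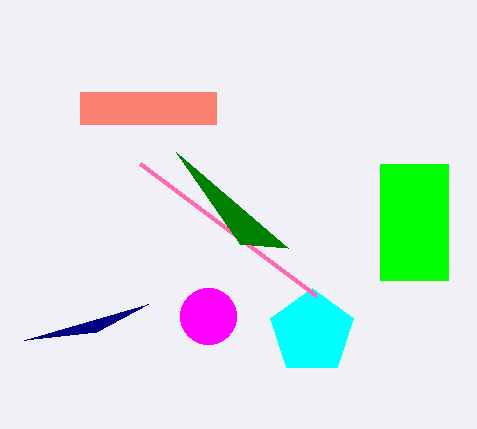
p_1 = 380; q_1 = 164; s_1 = 448; t_1 = 280; p_2 = 80; q_2 = 92; s_2 = 216; t_2 = 124; a_3 = 312; b_3 = 332; c_3 = 44; a_4 = 208; b_4 = 316; s_5 = 140; t_5 = 164; p_6 = 288; q_6 = 248; u_7 = 24; v_7 = 340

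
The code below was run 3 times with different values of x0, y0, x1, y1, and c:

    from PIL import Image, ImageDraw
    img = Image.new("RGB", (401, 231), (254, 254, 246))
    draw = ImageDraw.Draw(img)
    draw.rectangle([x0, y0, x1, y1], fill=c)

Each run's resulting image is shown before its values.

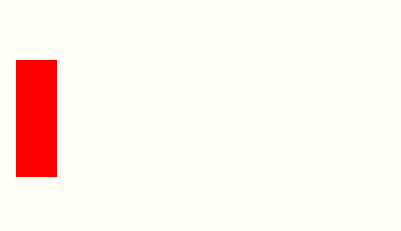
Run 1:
x0 = 16, y0 = 60, x1 = 56, y1 = 176, c = 'red'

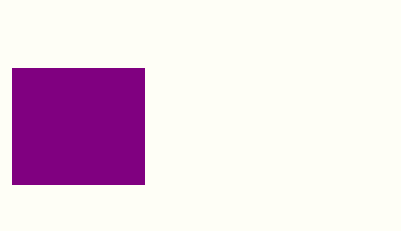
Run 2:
x0 = 12; y0 = 68; x1 = 144; y1 = 184; c = 'purple'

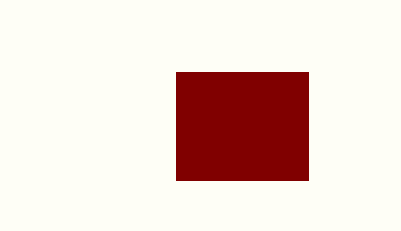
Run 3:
x0 = 176
y0 = 72
x1 = 308
y1 = 180
c = 'maroon'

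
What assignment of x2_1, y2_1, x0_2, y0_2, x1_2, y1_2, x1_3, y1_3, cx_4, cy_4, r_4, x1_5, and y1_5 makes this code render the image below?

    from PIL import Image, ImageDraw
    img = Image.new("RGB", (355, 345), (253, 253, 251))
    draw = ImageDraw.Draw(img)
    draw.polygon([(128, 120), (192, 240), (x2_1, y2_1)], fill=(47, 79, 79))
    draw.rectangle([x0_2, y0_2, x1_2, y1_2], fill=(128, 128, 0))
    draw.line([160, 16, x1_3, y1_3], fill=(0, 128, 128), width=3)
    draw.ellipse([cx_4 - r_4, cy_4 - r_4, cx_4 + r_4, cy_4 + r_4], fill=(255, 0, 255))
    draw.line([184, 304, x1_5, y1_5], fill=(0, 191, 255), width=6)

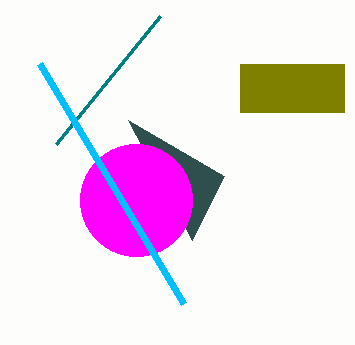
x2_1 = 224, y2_1 = 176, x0_2 = 240, y0_2 = 64, x1_2 = 344, y1_2 = 112, x1_3 = 56, y1_3 = 144, cx_4 = 136, cy_4 = 200, r_4 = 56, x1_5 = 40, y1_5 = 64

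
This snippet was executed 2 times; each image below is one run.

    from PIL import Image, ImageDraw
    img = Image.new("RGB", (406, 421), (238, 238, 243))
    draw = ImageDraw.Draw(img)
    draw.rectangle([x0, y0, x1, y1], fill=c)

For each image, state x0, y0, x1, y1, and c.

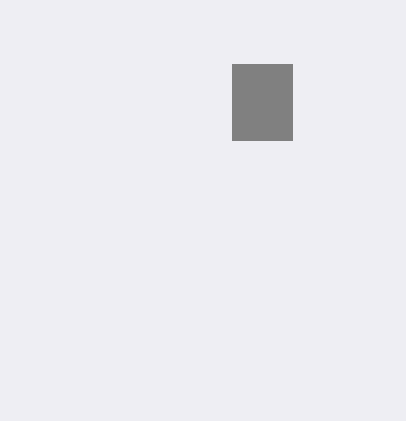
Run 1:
x0 = 232; y0 = 64; x1 = 292; y1 = 140; c = 'gray'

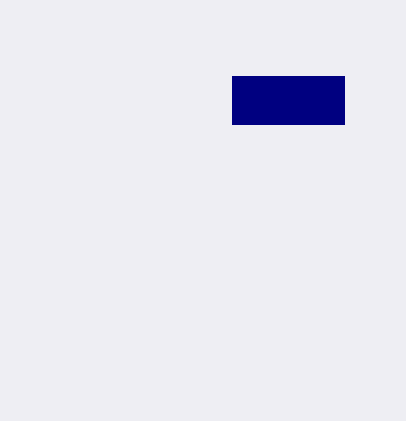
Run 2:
x0 = 232
y0 = 76
x1 = 344
y1 = 124
c = 'navy'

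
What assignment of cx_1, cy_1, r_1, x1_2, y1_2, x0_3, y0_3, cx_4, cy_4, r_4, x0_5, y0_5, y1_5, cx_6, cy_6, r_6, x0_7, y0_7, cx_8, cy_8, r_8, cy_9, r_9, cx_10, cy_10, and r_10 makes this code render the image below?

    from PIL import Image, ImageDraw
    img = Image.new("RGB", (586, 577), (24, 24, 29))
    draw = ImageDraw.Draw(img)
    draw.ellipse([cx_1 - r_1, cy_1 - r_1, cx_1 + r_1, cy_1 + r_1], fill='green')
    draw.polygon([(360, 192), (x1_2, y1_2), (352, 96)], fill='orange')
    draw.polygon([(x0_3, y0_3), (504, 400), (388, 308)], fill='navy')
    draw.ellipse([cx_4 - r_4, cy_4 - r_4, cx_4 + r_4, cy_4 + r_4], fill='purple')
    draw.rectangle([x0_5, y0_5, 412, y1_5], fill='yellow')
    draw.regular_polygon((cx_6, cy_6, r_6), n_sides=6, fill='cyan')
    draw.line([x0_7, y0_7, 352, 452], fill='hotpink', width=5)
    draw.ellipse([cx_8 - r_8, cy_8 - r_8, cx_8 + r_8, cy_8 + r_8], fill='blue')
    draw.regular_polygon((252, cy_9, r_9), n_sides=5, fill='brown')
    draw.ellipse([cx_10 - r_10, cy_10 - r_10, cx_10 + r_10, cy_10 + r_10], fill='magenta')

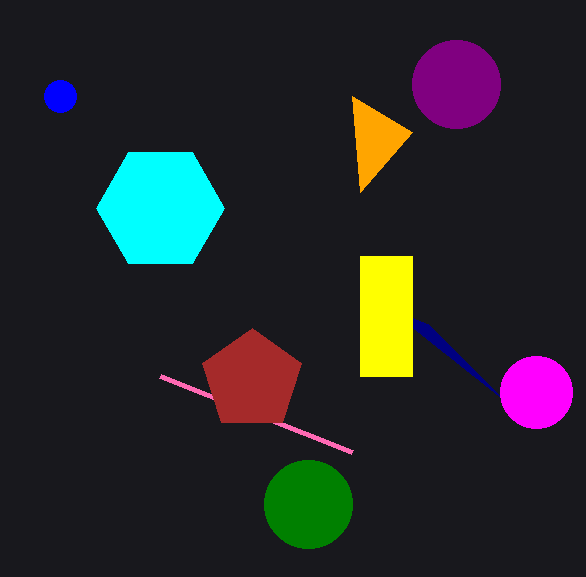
cx_1 = 308
cy_1 = 504
r_1 = 44
x1_2 = 412
y1_2 = 132
x0_3 = 428
y0_3 = 324
cx_4 = 456
cy_4 = 84
r_4 = 44
x0_5 = 360
y0_5 = 256
y1_5 = 376
cx_6 = 160
cy_6 = 208
r_6 = 64
x0_7 = 160
y0_7 = 376
cx_8 = 60
cy_8 = 96
r_8 = 16
cy_9 = 380
r_9 = 52
cx_10 = 536
cy_10 = 392
r_10 = 36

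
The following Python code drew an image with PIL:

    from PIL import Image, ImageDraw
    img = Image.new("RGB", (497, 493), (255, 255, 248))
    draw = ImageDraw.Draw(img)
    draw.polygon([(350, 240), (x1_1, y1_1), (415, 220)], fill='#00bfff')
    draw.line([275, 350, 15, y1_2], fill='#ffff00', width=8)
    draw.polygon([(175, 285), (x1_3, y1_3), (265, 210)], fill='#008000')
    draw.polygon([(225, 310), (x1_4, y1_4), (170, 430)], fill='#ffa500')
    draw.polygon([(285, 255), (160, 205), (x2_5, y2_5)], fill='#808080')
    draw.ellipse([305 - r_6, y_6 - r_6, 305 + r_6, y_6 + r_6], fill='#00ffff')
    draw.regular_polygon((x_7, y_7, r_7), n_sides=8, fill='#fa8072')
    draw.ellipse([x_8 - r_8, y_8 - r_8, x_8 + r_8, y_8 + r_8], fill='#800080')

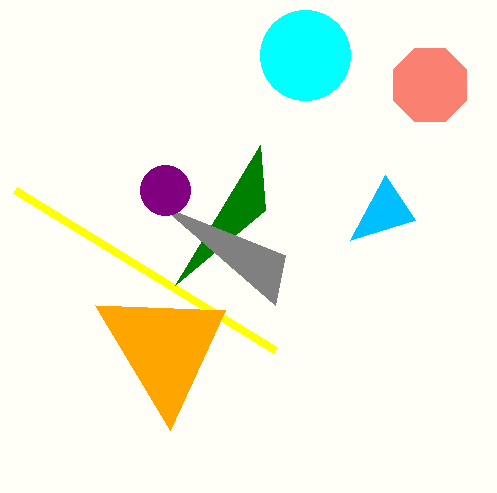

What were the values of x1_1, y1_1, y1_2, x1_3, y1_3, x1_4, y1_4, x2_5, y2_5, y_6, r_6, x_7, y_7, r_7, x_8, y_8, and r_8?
x1_1 = 385; y1_1 = 175; y1_2 = 190; x1_3 = 260; y1_3 = 145; x1_4 = 95; y1_4 = 305; x2_5 = 275; y2_5 = 305; y_6 = 55; r_6 = 45; x_7 = 430; y_7 = 85; r_7 = 40; x_8 = 165; y_8 = 190; r_8 = 25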